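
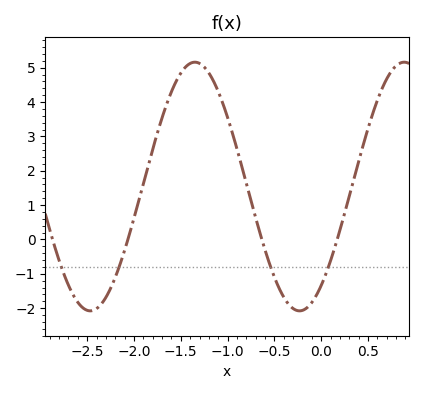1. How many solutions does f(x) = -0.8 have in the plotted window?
4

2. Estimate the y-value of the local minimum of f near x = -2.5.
-2.1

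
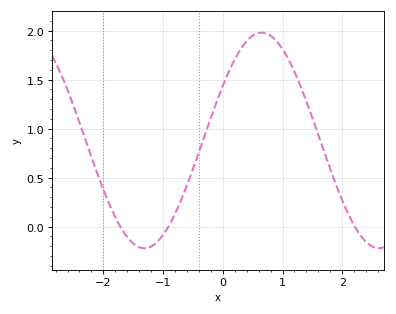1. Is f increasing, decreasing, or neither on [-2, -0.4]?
neither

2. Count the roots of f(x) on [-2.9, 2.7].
3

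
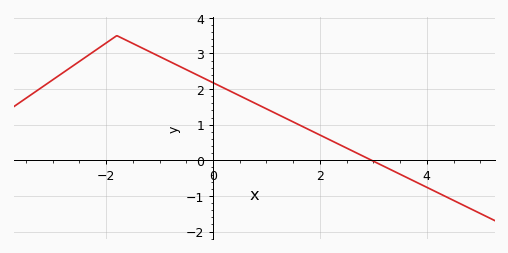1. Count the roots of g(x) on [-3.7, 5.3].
1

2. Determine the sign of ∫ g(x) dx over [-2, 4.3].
positive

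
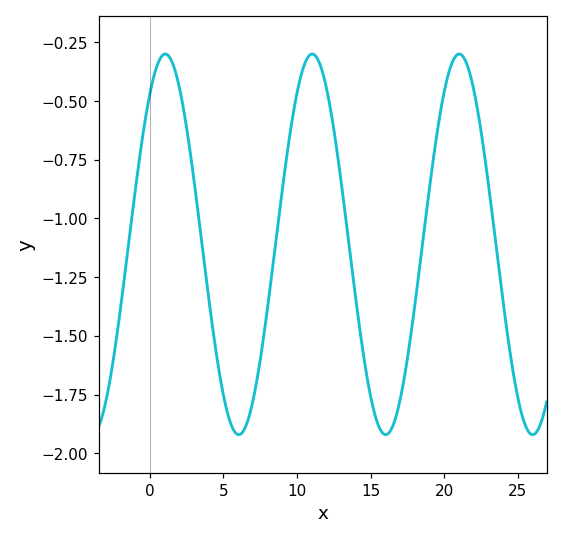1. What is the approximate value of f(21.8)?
-0.398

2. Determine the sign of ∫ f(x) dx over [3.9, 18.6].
negative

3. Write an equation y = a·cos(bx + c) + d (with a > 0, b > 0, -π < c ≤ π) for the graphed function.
y = 0.81cos(0.63x - 0.672) - 1.11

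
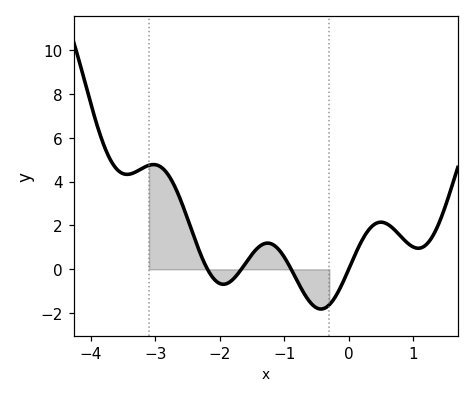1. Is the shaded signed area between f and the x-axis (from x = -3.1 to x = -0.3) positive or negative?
positive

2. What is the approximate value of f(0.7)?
1.8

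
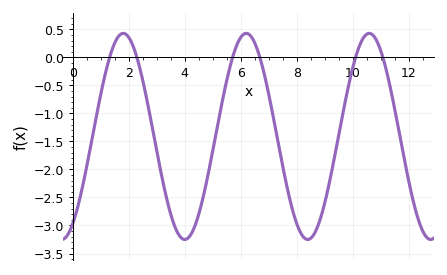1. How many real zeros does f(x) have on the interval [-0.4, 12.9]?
6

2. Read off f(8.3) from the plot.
-3.23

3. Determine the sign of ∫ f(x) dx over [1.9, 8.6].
negative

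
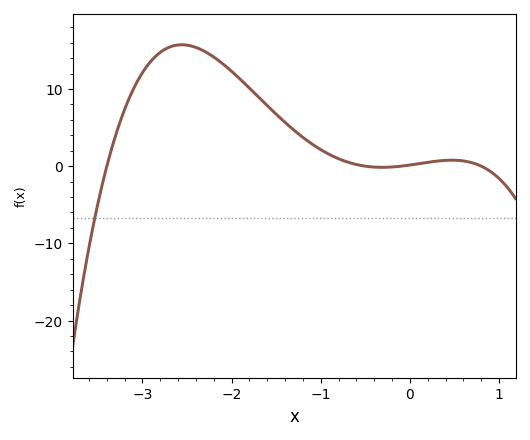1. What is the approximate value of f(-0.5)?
0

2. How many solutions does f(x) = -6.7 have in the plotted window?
1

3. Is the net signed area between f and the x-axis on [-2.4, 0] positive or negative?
positive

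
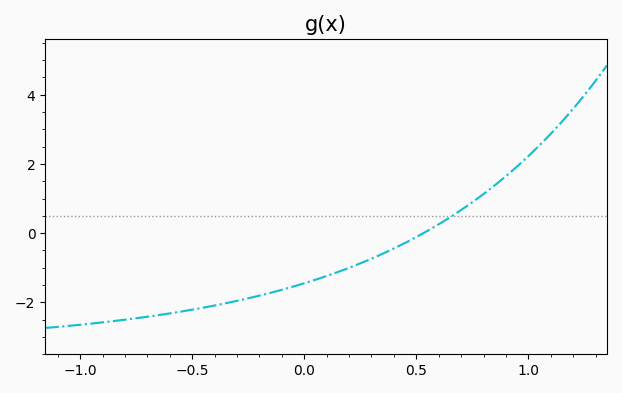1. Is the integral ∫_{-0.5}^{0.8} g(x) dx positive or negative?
negative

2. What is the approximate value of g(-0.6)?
-2.32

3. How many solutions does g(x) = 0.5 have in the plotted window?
1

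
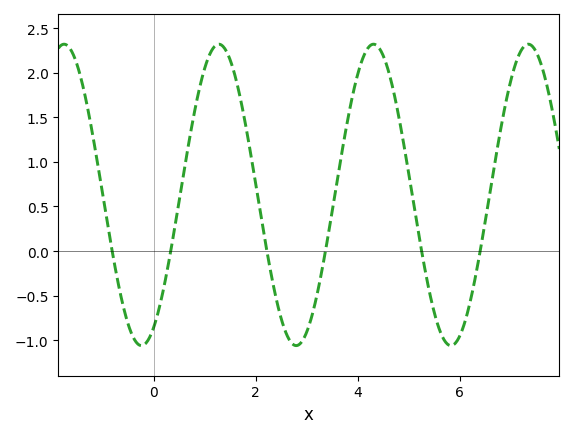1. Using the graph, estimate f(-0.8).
-0.05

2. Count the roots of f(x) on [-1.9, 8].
6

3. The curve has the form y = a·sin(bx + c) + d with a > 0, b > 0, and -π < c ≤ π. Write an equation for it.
y = 1.69sin(2.07x - 1.07) + 0.63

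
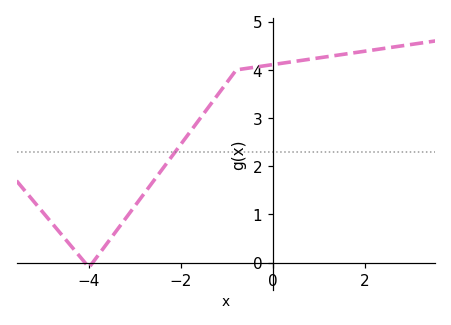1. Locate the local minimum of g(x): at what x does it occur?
-4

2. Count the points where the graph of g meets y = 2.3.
1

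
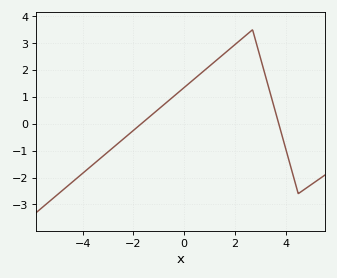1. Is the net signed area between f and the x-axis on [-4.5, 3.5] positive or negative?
positive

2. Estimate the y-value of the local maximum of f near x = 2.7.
3.5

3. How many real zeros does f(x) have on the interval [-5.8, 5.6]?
2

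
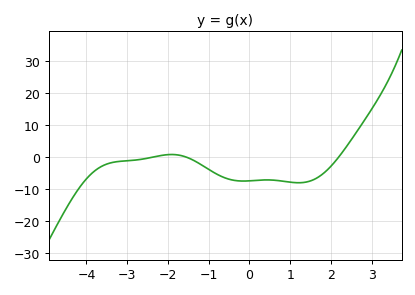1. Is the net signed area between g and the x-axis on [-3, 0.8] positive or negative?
negative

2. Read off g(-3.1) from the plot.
-1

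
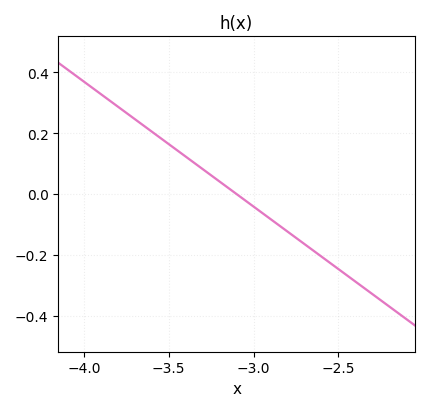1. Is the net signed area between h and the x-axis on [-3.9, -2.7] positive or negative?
positive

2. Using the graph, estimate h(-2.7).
-0.16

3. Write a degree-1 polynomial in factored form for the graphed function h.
y = -0.41(x + 3.1)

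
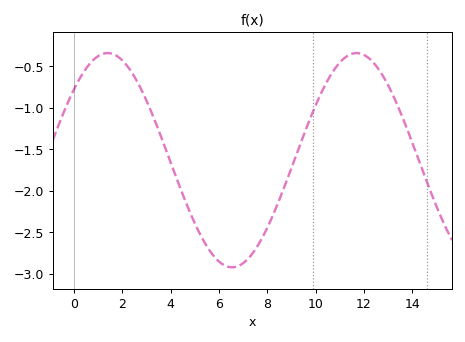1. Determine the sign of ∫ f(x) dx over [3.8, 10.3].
negative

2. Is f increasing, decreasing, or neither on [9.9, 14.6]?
neither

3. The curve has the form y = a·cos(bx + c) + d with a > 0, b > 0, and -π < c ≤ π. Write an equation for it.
y = 1.29cos(0.61x - 0.85) - 1.63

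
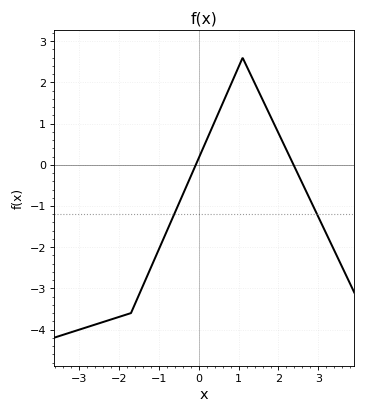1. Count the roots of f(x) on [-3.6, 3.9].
2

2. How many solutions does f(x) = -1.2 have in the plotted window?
2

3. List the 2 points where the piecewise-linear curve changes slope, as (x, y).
(-1.7, -3.6); (1.1, 2.6)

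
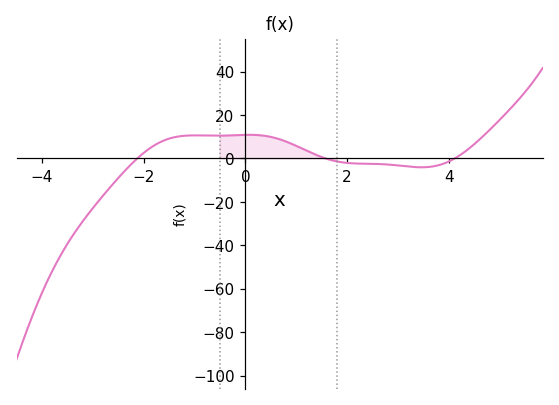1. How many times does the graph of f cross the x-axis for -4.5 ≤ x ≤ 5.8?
3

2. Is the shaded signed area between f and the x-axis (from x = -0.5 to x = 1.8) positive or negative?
positive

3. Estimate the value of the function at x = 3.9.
-2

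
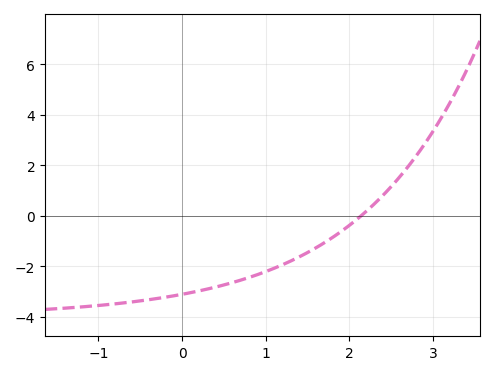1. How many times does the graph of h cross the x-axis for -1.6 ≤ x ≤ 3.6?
1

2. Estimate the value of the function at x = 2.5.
1.15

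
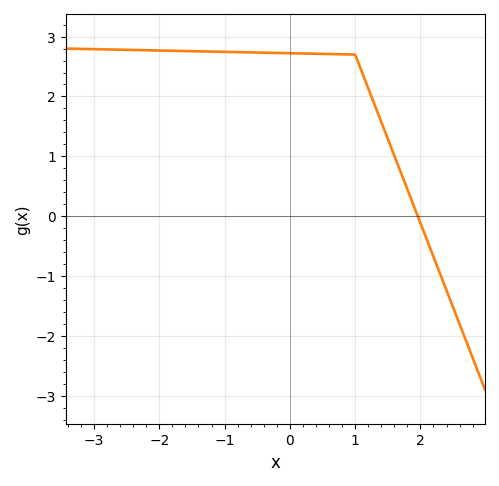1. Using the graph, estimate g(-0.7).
2.74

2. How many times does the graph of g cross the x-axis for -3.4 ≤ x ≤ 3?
1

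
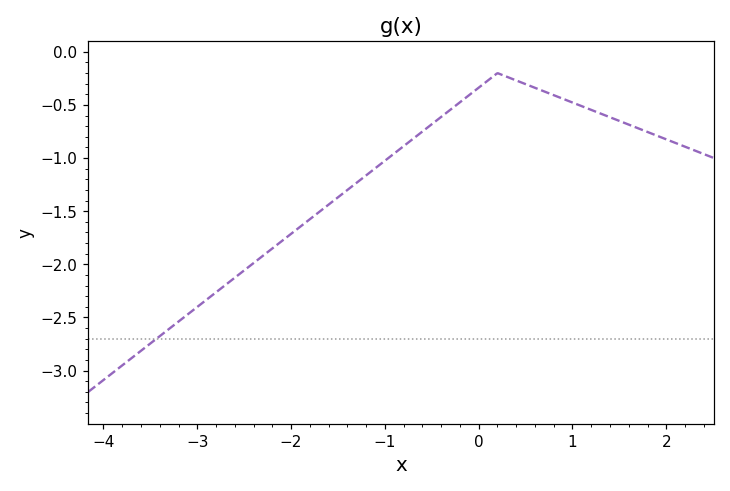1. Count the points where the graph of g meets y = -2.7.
1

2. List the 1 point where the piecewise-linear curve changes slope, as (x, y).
(0.2, -0.2)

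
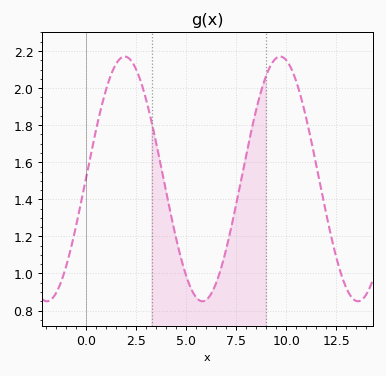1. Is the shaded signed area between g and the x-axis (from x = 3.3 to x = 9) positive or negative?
positive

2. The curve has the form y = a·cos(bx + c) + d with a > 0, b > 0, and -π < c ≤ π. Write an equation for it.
y = 0.66cos(0.81x - 1.6) + 1.51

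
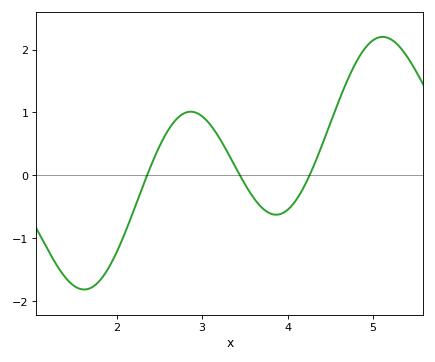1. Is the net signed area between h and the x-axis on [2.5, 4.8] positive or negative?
positive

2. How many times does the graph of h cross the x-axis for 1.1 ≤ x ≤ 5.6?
3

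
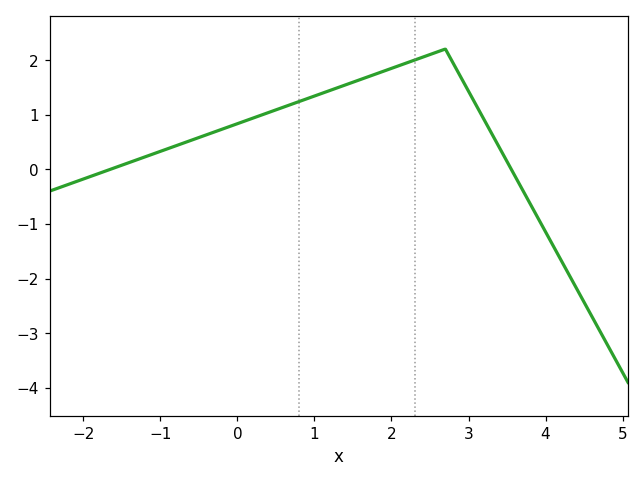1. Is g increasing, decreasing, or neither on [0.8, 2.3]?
increasing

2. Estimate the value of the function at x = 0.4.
1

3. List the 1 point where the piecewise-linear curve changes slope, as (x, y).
(2.7, 2.2)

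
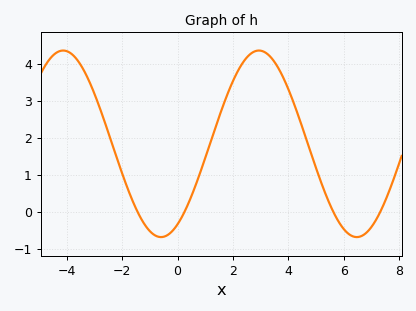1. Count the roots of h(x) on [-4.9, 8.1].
4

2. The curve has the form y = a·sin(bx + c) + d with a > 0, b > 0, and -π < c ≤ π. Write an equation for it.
y = 2.53sin(0.89x - 1) + 1.84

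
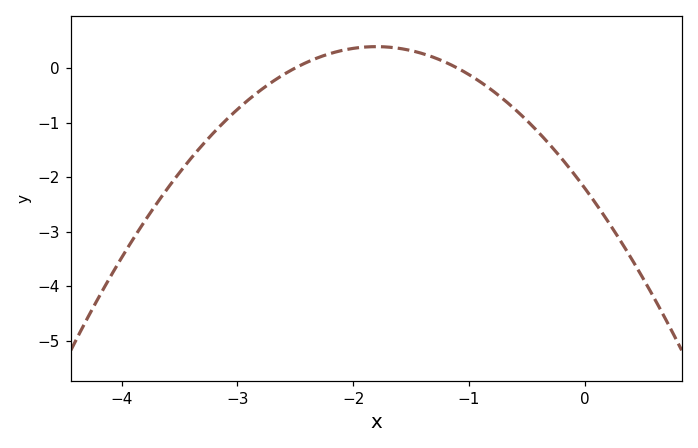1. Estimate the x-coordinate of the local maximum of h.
-1.8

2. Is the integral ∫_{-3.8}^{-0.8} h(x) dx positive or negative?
negative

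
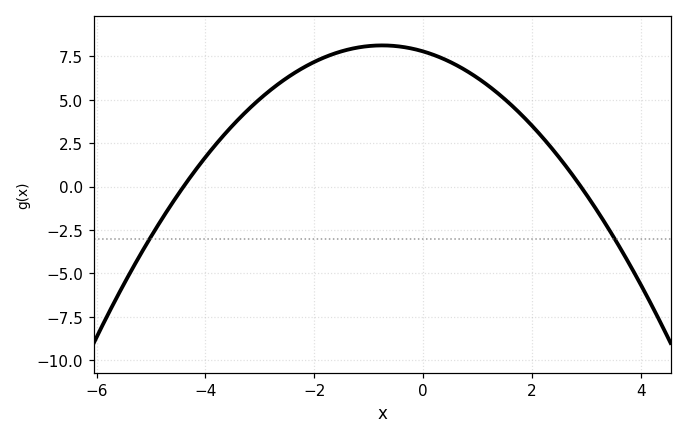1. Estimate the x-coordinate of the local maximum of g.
-0.8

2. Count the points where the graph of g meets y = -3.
2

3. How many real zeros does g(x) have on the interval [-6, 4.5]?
2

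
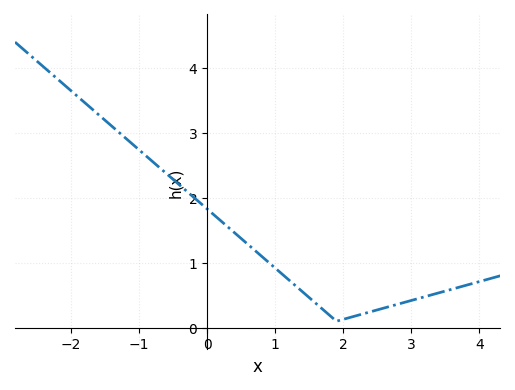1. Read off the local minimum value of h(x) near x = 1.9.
0.1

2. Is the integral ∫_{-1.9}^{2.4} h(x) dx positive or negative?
positive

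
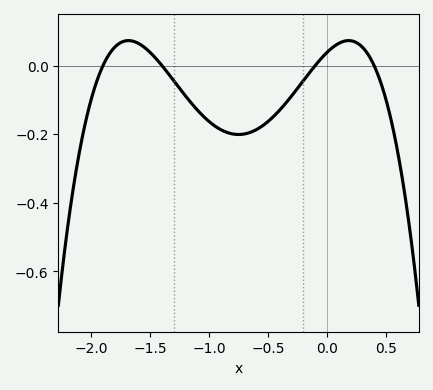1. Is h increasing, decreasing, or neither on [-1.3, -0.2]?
neither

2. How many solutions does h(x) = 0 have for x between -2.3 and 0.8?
4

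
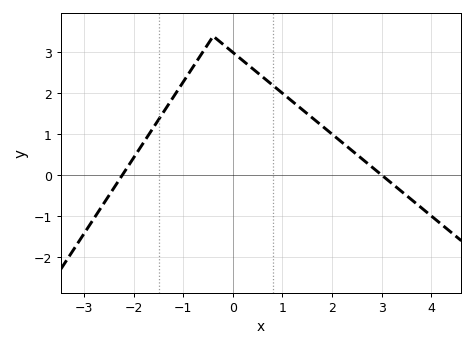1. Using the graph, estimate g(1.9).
1.1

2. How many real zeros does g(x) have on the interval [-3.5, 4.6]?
2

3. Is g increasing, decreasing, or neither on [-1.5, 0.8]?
neither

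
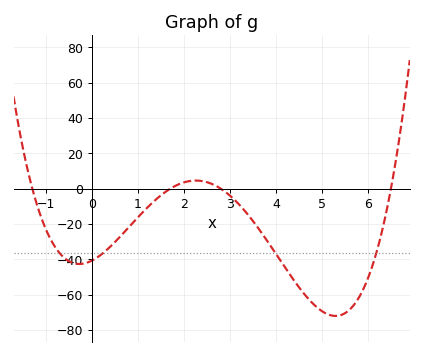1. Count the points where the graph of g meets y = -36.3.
4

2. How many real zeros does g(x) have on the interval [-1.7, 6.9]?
4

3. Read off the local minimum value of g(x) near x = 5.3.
-72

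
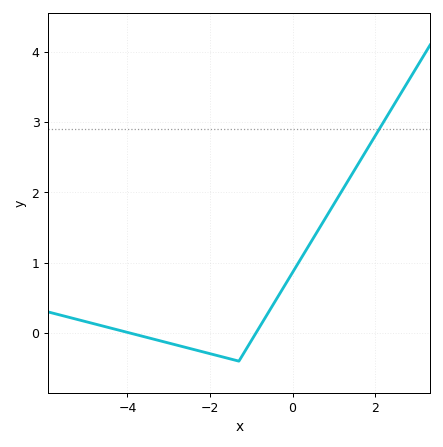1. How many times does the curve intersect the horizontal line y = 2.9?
1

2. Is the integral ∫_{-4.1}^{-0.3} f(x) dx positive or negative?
negative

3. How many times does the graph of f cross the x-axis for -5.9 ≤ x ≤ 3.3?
2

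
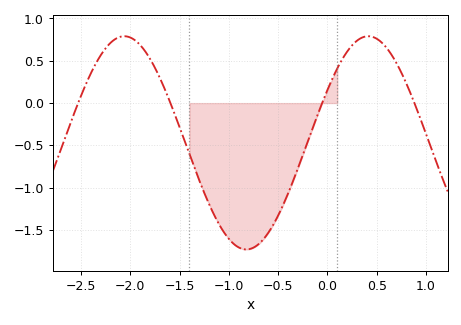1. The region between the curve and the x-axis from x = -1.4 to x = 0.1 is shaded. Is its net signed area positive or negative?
negative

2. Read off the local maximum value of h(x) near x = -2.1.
0.8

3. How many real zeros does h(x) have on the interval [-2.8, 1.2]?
4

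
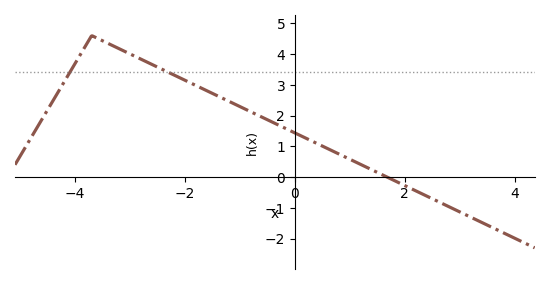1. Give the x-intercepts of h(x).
1.68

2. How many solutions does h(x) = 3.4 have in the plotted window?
2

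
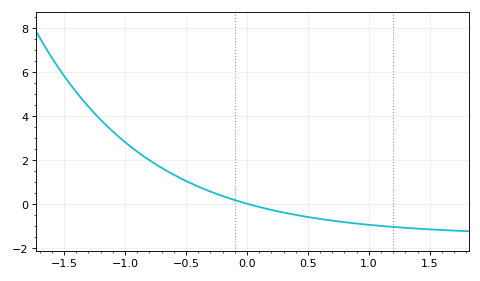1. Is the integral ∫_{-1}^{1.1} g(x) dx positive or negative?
positive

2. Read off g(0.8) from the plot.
-0.81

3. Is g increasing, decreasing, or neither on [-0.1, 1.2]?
decreasing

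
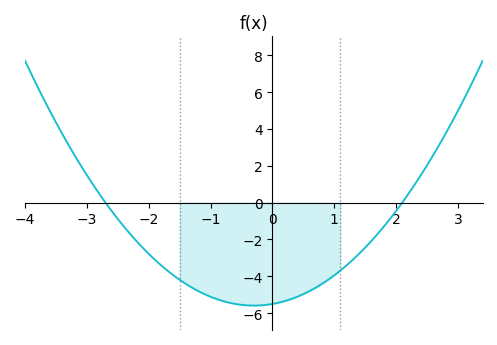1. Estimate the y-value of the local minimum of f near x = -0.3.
-5.59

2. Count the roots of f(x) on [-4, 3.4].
2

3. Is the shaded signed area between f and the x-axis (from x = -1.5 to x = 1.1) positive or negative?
negative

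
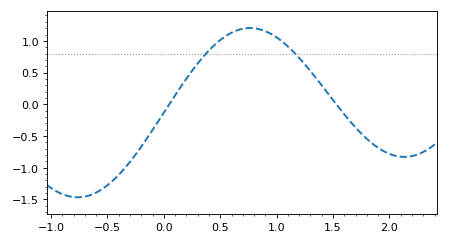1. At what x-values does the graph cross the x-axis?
0.05, 1.55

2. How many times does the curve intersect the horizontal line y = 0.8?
2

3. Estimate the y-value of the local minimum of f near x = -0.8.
-1.45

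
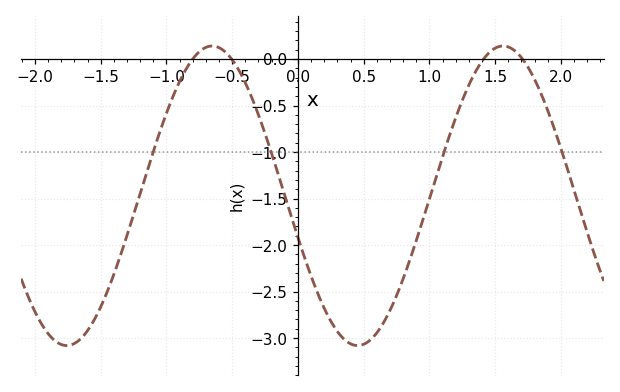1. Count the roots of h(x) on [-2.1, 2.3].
4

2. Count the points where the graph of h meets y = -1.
4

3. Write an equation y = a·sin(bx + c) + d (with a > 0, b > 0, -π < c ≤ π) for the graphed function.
y = 1.61sin(2.8x - 2.9) - 1.47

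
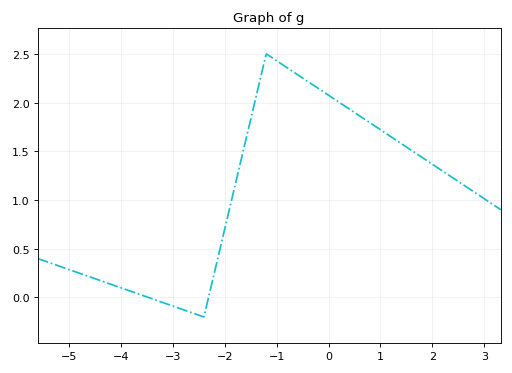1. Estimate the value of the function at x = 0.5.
1.9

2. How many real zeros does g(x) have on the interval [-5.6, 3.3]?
2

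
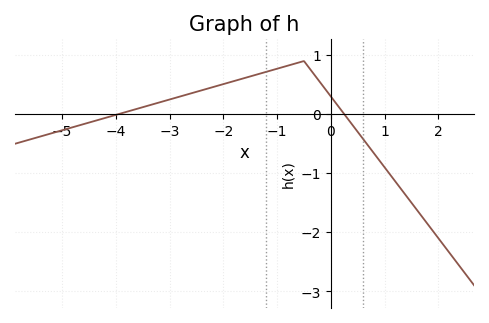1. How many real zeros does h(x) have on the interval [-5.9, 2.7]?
2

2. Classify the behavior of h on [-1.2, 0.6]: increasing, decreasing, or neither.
neither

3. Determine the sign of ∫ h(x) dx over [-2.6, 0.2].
positive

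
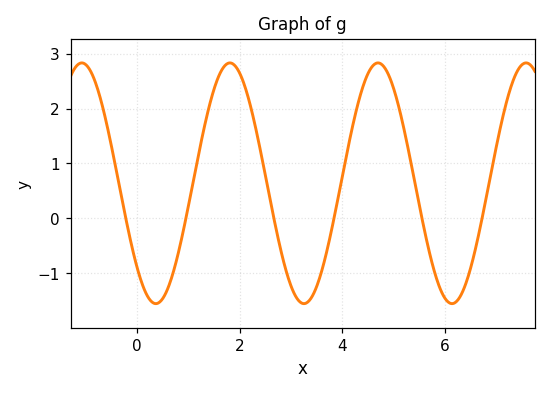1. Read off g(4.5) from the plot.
2.6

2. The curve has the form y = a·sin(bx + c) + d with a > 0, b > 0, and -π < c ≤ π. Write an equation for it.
y = 2.19sin(2.2x - 2.4) + 0.64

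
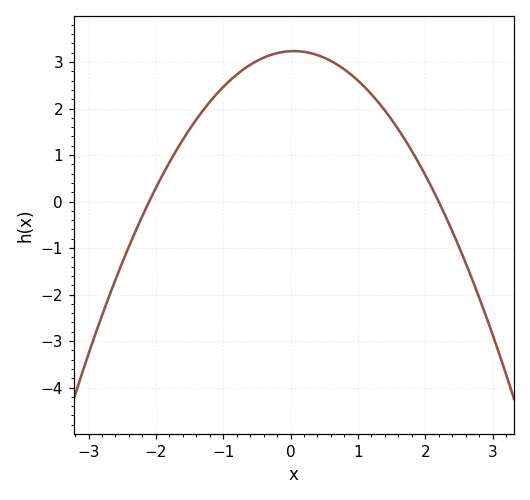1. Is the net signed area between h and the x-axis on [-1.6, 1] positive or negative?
positive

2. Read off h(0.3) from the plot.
3.19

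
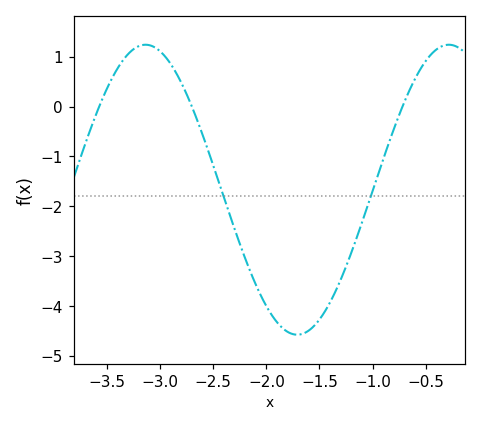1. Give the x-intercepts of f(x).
-3.57, -2.7, -0.718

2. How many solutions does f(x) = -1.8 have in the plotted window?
2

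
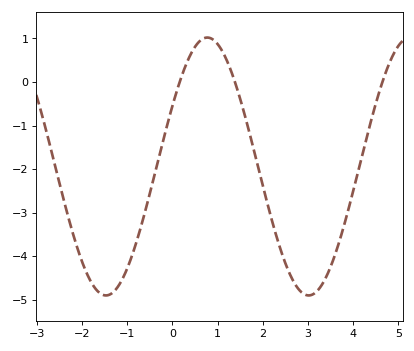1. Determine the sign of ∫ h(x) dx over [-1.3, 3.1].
negative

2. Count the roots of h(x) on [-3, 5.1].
3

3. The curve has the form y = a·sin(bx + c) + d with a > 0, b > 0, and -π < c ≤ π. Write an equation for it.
y = 2.96sin(1.4x + 0.49) - 1.94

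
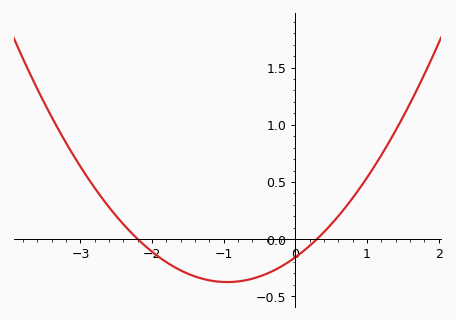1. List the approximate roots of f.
-2.2, 0.3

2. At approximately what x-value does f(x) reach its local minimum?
-0.95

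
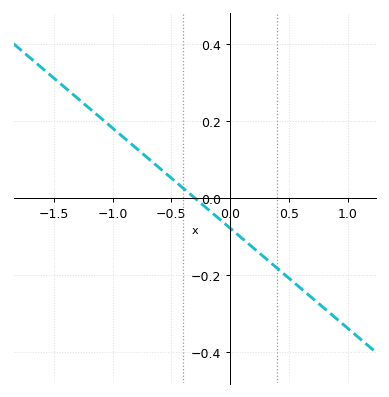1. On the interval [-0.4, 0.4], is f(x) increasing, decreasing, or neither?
decreasing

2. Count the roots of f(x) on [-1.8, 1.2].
1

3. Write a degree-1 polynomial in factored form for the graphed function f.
y = -0.26(x + 0.3)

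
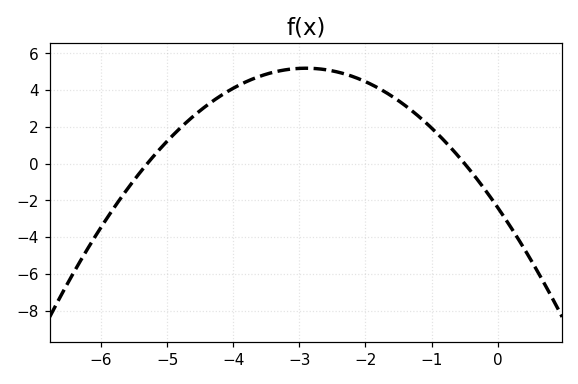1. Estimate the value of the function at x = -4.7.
2.2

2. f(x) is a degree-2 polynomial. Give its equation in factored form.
y = -0.9(x + 5.3)(x + 0.5)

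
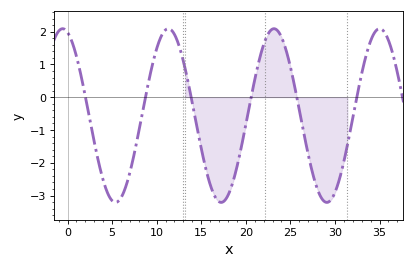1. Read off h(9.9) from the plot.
1.4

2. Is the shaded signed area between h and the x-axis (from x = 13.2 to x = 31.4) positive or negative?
negative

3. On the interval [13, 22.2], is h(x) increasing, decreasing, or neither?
neither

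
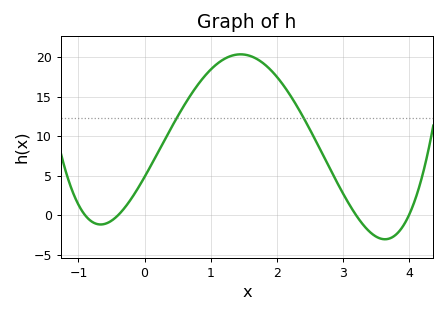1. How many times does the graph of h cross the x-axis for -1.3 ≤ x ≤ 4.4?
4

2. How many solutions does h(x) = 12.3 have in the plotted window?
2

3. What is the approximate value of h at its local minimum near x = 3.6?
-3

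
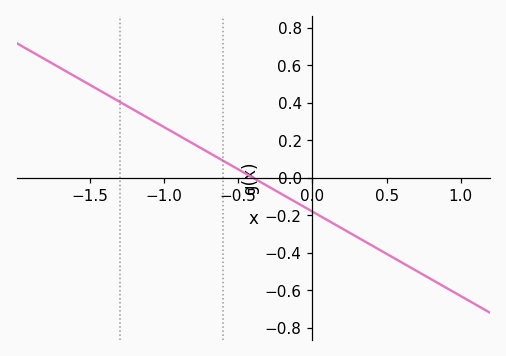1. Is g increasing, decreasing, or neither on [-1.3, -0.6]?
decreasing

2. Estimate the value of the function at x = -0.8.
0.18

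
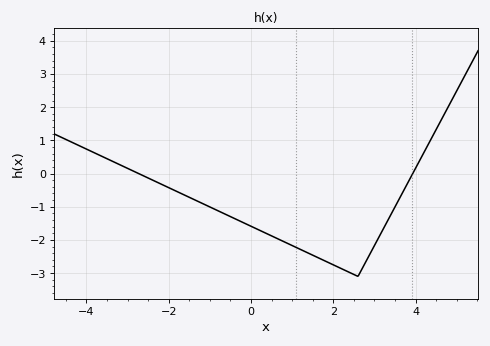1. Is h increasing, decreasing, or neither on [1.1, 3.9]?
neither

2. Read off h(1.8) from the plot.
-2.63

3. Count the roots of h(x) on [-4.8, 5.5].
2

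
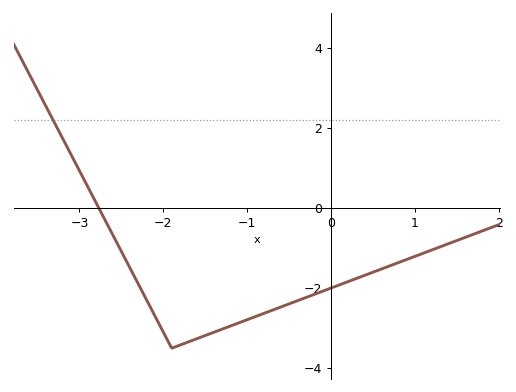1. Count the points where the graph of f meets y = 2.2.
1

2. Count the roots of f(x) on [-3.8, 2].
1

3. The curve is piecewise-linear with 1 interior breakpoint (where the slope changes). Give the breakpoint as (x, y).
(-1.9, -3.5)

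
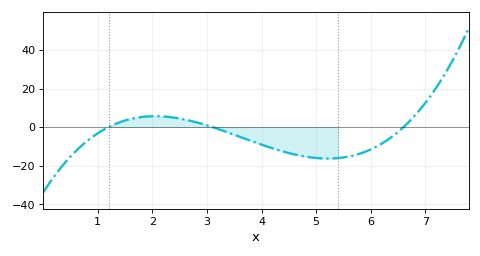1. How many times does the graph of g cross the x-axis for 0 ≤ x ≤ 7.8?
3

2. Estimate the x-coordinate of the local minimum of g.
5.22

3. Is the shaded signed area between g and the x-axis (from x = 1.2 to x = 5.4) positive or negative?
negative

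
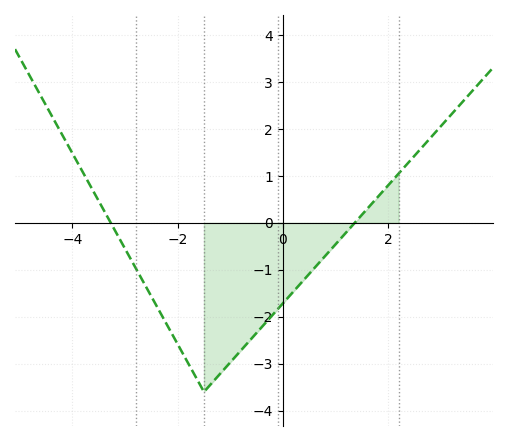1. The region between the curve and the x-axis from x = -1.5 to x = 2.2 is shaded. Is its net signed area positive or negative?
negative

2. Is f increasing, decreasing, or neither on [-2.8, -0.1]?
neither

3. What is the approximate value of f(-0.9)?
-2.85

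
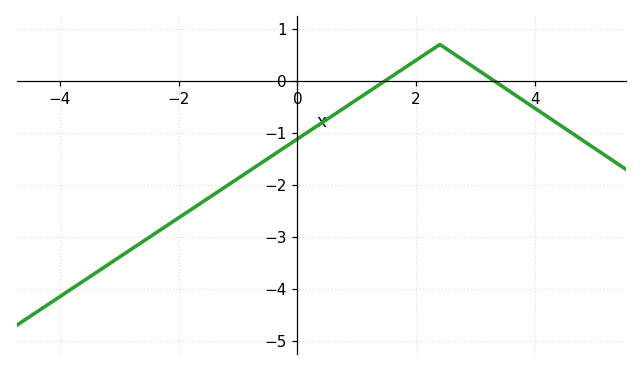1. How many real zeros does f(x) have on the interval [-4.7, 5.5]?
2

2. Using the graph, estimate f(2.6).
0.5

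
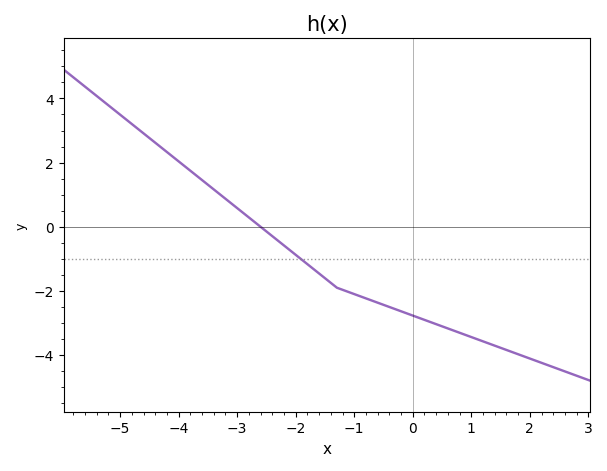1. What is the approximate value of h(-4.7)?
3.06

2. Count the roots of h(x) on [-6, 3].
1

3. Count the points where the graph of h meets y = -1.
1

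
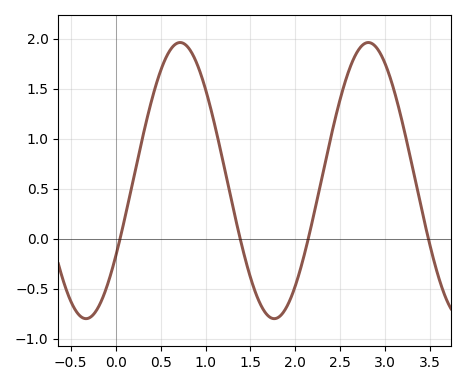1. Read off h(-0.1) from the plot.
-0.5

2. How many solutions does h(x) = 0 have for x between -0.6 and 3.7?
4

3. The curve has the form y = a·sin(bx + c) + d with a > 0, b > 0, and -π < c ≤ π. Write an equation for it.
y = 1.38sin(3x - 0.58) + 0.58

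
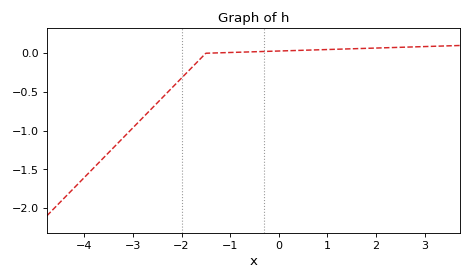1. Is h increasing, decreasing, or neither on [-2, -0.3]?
increasing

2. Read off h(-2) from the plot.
-0.321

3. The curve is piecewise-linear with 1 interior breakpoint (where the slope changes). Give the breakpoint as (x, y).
(-1.5, 0)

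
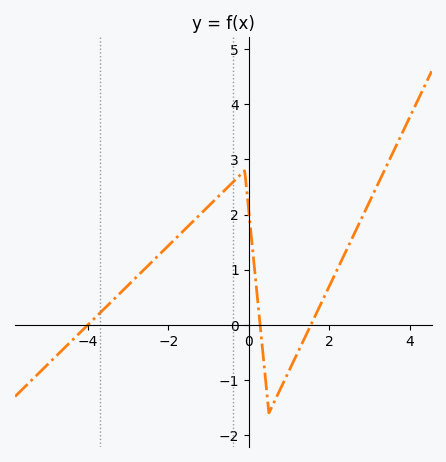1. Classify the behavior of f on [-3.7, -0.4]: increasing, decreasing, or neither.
increasing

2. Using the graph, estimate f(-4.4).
-0.288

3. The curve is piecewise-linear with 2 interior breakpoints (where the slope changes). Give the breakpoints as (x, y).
(-0.1, 2.8); (0.5, -1.6)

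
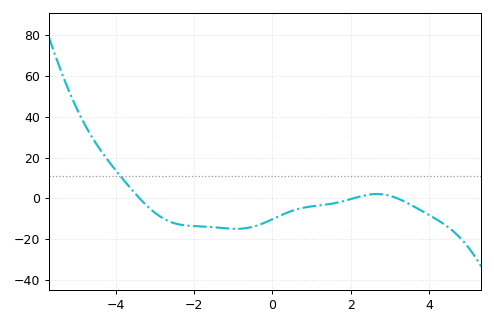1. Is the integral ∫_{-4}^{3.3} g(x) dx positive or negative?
negative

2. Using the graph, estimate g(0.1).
-10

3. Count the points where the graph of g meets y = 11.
1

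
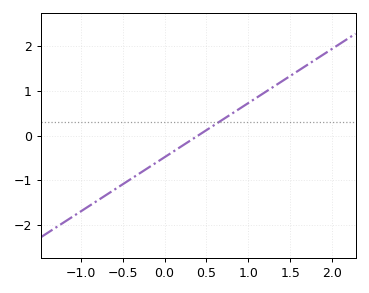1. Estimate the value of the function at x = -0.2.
-0.7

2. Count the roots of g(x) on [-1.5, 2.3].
1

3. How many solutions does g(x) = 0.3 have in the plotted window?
1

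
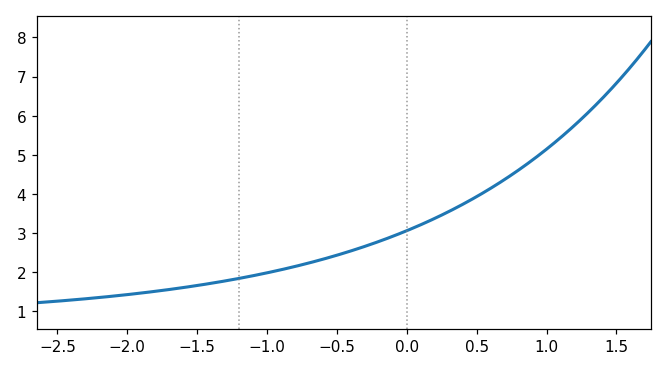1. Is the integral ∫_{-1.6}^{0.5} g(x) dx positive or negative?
positive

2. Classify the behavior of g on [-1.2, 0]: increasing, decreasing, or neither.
increasing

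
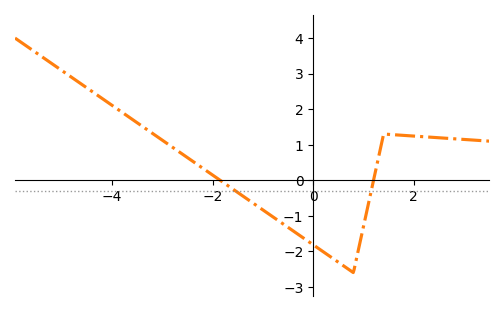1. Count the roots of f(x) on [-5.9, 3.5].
2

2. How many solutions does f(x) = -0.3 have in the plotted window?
2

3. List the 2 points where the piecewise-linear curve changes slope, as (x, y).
(0.8, -2.6); (1.4, 1.3)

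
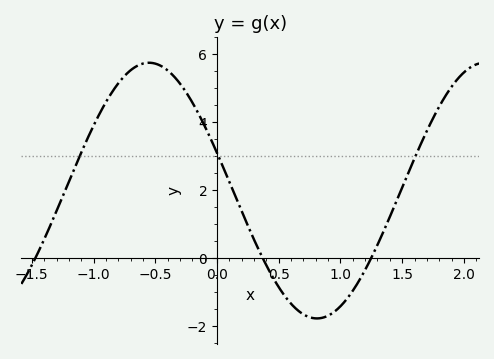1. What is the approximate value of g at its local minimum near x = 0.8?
-1.8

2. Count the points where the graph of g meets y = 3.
3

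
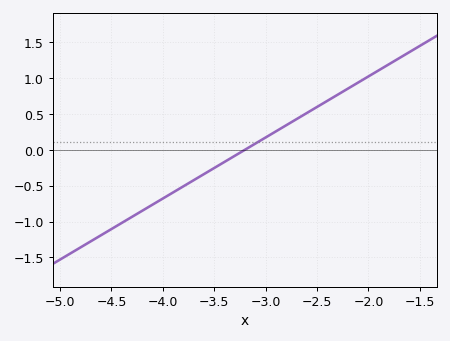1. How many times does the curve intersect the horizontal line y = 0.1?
1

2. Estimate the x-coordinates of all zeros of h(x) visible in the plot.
-3.2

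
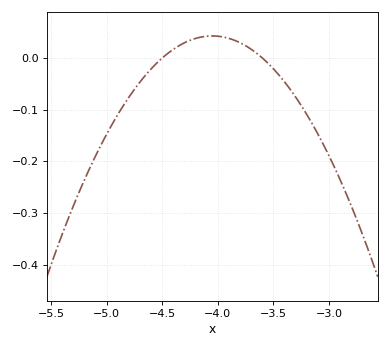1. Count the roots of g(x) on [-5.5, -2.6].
2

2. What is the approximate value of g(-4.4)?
0.02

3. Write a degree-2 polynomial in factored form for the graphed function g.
y = -0.21(x + 4.5)(x + 3.6)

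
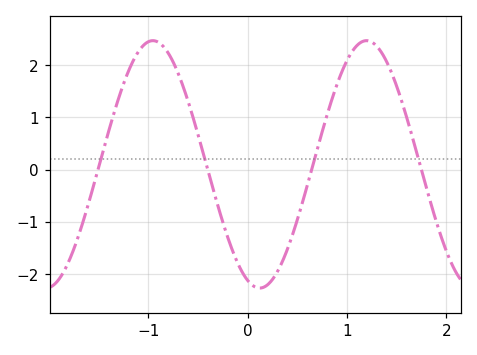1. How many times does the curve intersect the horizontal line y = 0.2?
4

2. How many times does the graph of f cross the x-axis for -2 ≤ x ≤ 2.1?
4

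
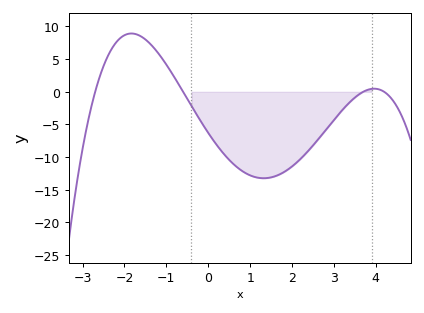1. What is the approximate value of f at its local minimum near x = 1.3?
-13.2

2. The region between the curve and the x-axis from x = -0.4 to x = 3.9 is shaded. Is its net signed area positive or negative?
negative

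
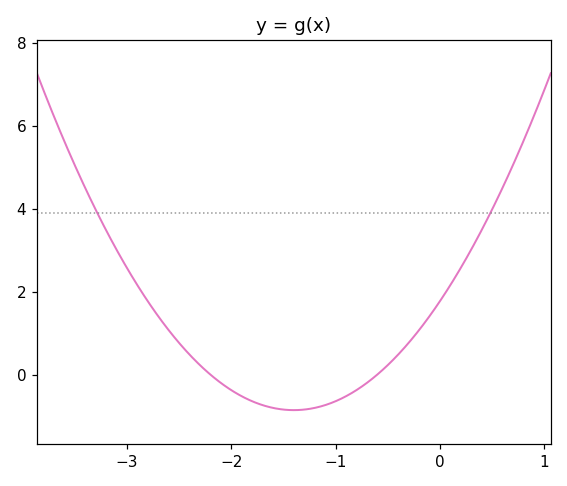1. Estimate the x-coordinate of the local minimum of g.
-1.4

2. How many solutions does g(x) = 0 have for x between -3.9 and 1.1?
2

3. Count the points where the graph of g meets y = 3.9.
2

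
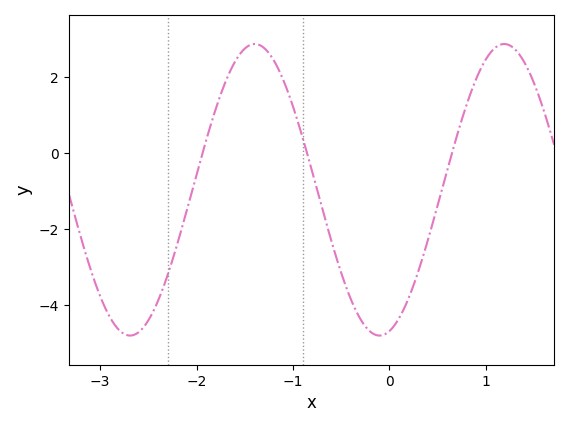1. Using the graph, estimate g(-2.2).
-2.4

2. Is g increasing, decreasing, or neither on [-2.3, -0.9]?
neither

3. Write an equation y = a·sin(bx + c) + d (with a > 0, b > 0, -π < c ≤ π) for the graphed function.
y = 3.84sin(2.4x - 1.3) - 0.96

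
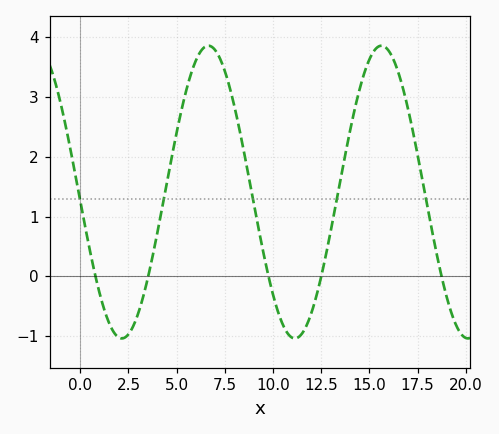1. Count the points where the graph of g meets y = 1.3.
5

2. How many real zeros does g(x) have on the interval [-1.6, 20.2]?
5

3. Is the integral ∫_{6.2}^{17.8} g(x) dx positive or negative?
positive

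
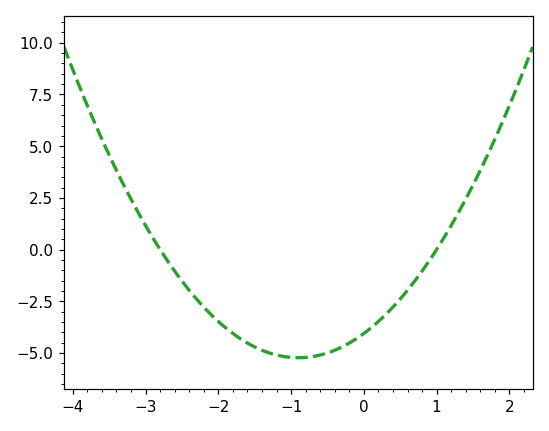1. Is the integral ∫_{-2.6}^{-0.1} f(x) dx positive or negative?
negative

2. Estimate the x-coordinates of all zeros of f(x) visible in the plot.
-2.8, 1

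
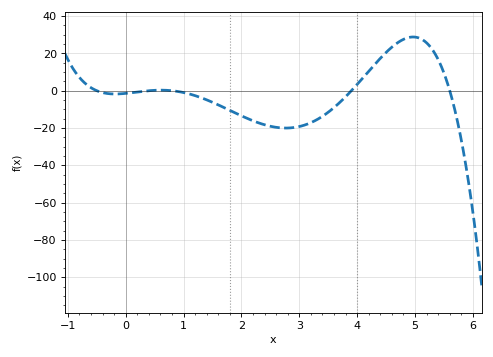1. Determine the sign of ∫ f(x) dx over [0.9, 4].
negative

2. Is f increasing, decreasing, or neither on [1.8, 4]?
neither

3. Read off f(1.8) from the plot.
-10.5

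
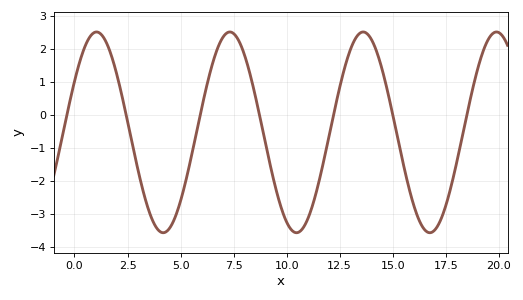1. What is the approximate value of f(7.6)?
2.4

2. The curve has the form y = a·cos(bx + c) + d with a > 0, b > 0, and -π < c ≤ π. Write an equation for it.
y = 3.04cos(1x - 1) - 0.52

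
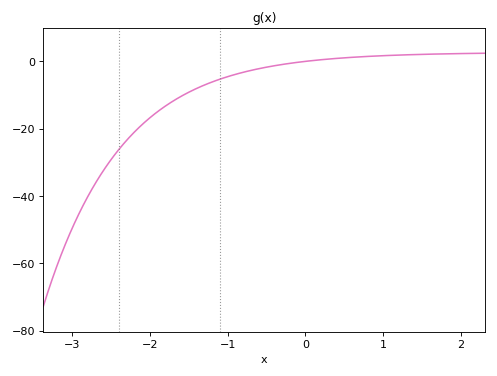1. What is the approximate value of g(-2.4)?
-26.2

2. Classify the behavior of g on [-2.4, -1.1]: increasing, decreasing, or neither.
increasing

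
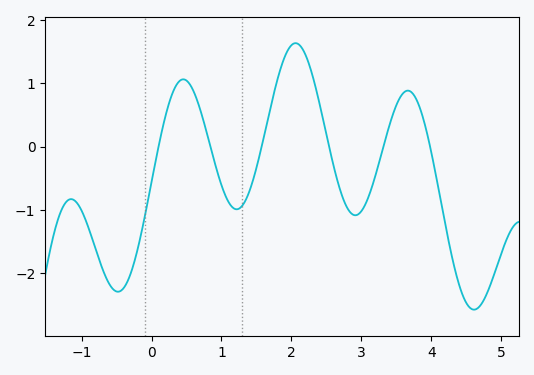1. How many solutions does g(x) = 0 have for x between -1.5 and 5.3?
6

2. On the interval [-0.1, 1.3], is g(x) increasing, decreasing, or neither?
neither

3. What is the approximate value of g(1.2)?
-0.988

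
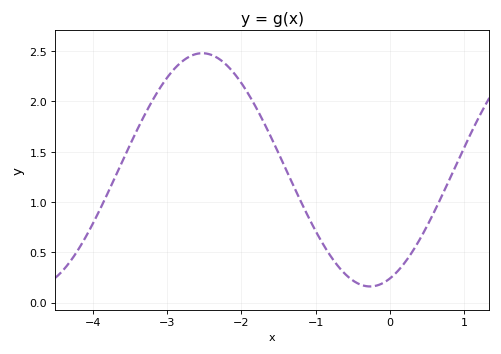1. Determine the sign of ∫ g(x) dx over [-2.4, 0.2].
positive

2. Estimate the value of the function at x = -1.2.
1.01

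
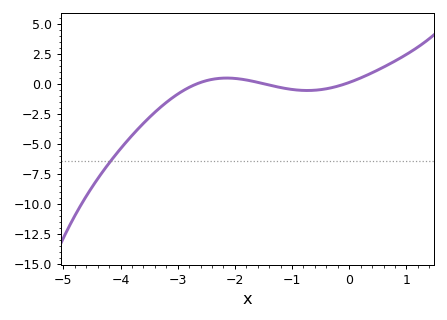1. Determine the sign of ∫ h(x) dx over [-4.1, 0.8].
negative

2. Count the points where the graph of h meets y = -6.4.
1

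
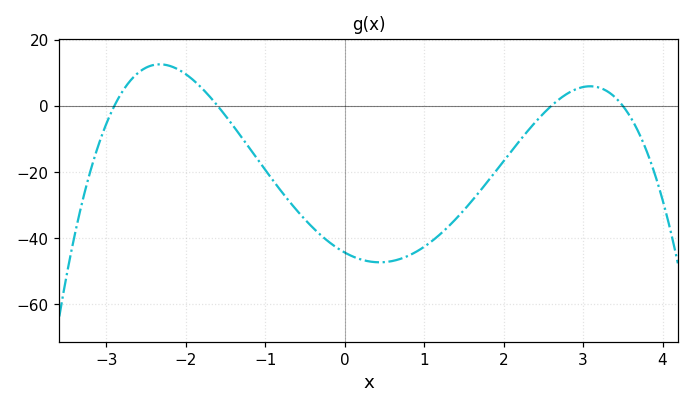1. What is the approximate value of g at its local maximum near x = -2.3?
12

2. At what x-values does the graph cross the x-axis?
-2.8, -1.6, 2.6, 3.4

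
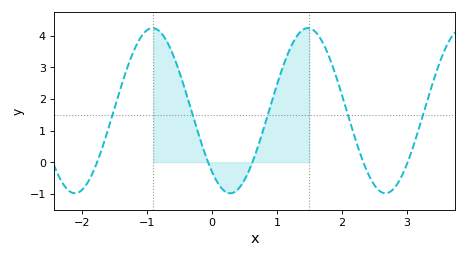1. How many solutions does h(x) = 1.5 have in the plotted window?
5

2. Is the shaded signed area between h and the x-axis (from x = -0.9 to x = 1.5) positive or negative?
positive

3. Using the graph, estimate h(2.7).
-1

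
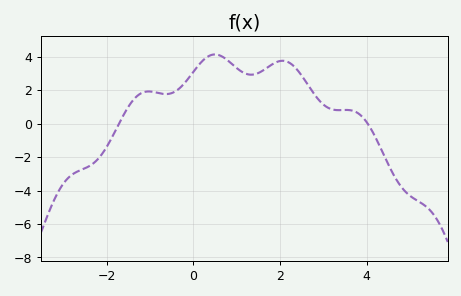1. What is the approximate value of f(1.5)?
3.03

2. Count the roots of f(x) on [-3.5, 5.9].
2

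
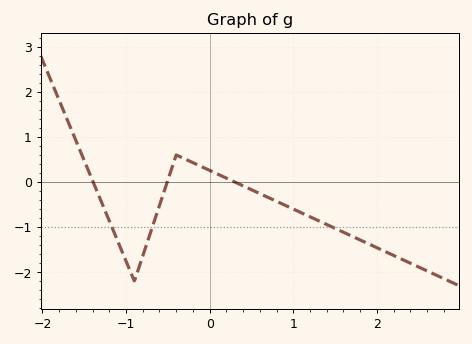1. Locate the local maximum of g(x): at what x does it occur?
-0.4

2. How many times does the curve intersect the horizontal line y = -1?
3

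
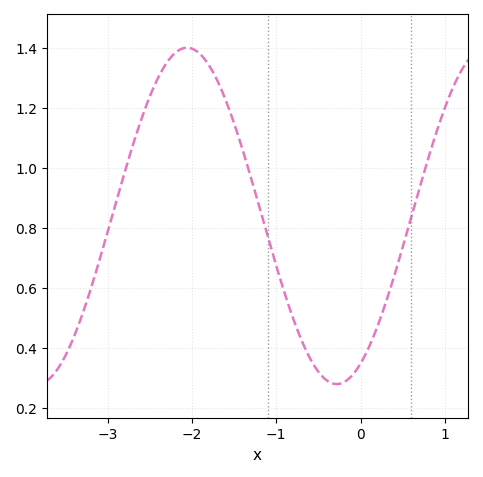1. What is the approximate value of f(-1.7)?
1.3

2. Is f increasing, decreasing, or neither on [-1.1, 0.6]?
neither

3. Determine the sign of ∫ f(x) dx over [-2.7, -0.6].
positive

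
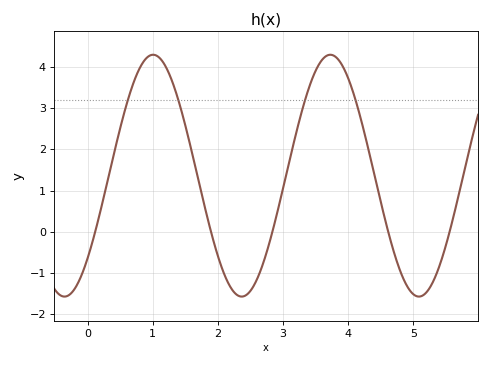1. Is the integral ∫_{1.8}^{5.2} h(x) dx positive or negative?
positive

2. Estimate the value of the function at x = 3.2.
2.4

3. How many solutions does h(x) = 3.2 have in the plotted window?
4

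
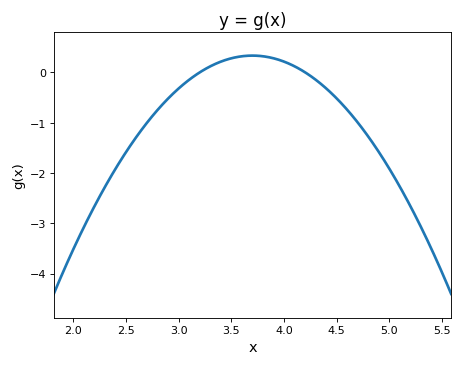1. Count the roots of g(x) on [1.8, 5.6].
2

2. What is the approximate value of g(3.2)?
0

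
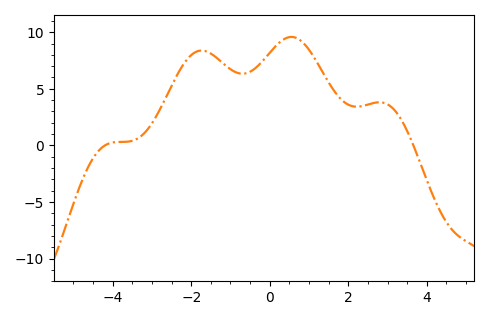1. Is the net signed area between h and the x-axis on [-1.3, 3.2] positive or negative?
positive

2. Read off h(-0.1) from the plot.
7.78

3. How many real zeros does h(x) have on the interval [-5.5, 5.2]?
2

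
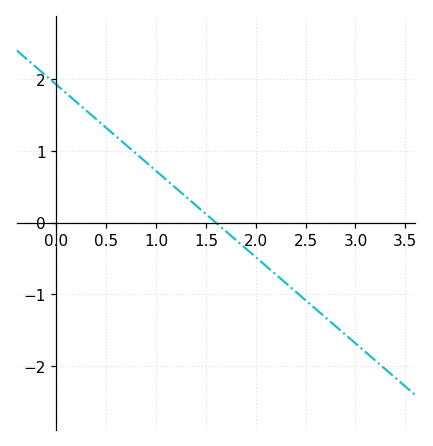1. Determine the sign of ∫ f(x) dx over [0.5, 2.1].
positive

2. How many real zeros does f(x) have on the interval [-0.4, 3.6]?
1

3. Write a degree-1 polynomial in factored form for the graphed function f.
y = -1.2(x - 1.6)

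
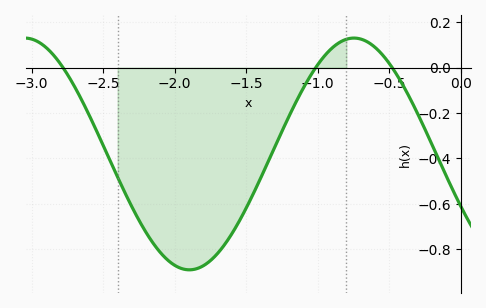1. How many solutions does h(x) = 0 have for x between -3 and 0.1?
3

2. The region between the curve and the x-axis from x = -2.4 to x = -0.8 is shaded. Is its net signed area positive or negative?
negative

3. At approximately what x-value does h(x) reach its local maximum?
-0.75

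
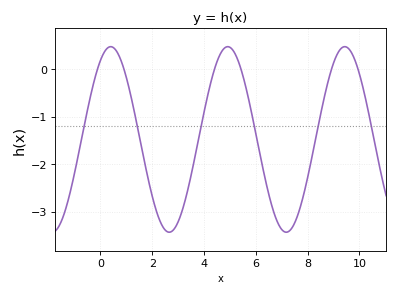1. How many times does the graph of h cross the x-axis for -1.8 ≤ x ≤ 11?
6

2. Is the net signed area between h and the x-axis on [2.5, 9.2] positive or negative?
negative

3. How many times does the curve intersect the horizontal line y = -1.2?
6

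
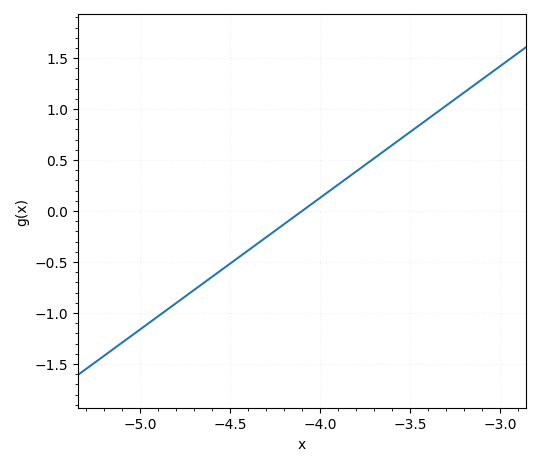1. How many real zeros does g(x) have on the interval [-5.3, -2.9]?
1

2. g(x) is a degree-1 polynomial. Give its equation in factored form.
y = 1.29(x + 4.1)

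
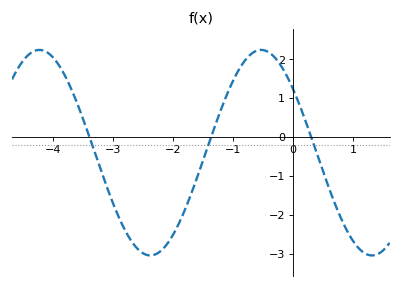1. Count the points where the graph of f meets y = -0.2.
3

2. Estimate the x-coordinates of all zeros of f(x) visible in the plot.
-3.4, -1.4, 0.3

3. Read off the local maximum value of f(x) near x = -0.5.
2.2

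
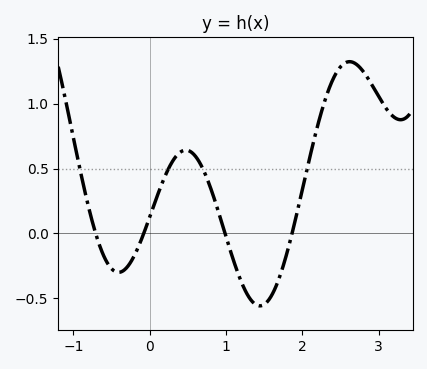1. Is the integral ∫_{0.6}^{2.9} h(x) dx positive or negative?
positive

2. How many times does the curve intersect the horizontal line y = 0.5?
4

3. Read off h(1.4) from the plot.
-0.551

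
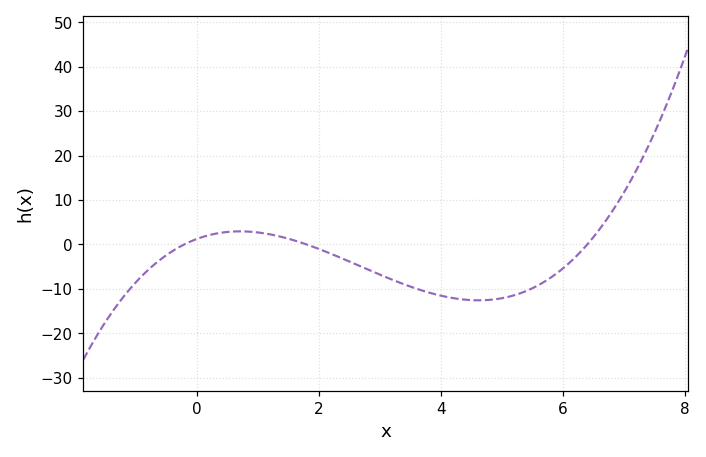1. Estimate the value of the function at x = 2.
-1.01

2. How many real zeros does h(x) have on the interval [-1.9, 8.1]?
3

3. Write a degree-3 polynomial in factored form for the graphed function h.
y = 0.52(x + 0.2)(x - 1.8)(x - 6.4)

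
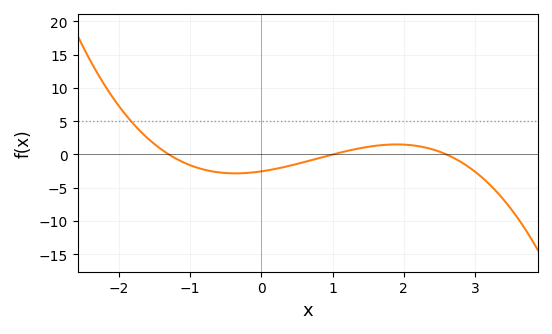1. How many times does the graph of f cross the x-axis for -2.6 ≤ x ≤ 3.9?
3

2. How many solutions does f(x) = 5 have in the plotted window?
1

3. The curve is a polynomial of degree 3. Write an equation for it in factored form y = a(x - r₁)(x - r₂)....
y = -0.75(x + 1.3)(x - 1)(x - 2.6)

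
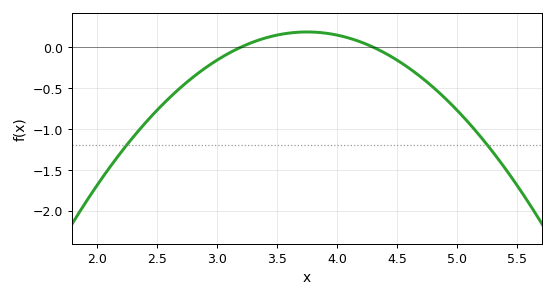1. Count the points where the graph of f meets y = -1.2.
2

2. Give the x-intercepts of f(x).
3.2, 4.3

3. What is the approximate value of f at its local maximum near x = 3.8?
0.2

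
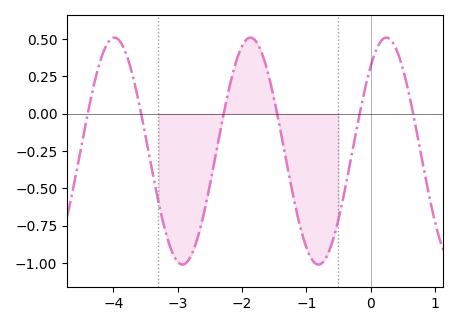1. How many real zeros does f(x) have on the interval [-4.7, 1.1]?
6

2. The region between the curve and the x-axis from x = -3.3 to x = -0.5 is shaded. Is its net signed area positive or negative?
negative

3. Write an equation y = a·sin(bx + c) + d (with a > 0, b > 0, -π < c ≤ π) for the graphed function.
y = 0.76sin(3x + 0.84) - 0.25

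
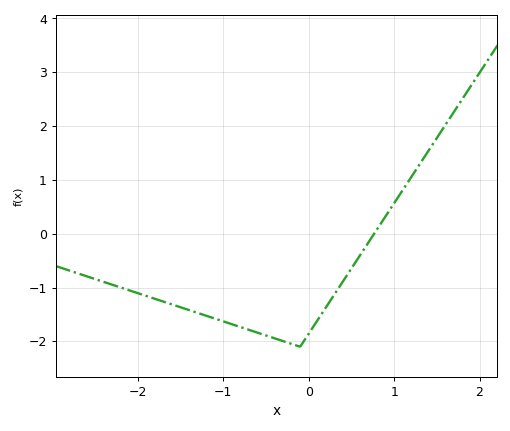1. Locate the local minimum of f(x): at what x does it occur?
-0.1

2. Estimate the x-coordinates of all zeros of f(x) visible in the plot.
0.766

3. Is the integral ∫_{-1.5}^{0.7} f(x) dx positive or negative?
negative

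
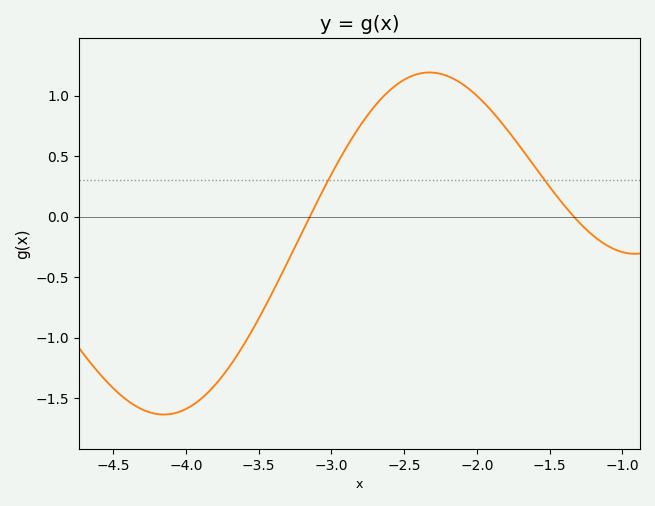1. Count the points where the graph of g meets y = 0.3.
2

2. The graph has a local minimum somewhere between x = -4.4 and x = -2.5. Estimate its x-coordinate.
-4.2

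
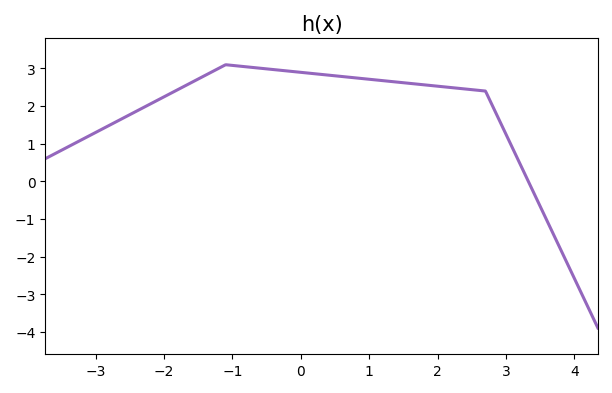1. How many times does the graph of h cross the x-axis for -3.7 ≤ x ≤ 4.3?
1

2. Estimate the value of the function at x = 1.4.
2.64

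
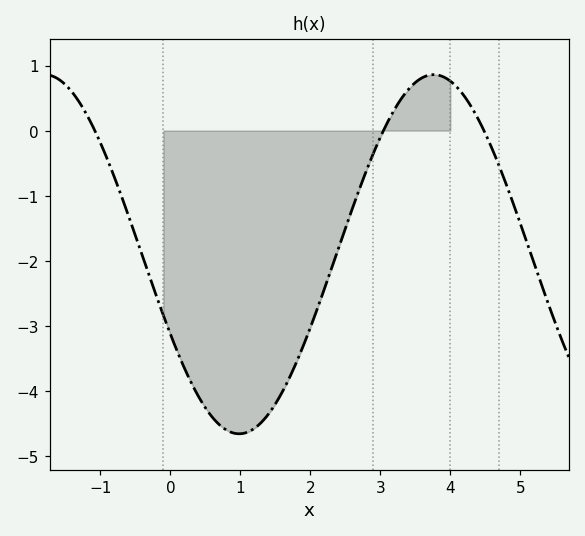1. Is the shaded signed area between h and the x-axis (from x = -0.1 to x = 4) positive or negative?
negative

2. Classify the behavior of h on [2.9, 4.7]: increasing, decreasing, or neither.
neither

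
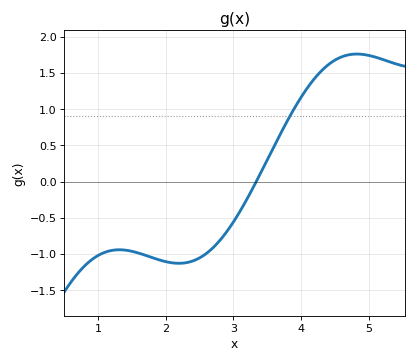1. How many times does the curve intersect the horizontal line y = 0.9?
1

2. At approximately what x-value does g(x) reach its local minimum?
2.2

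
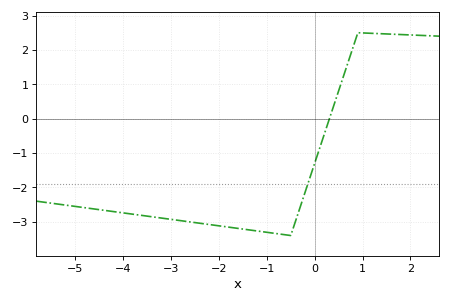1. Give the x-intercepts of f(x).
0.4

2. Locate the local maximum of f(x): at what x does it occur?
1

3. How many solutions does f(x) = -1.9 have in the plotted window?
1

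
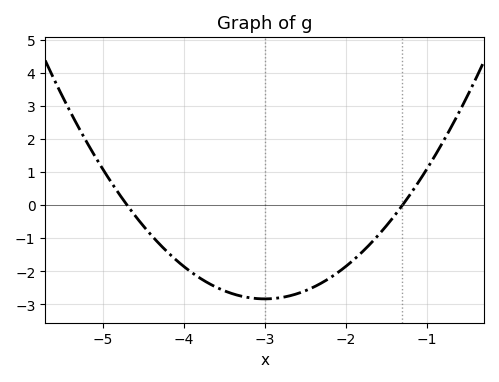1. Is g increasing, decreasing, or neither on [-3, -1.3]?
increasing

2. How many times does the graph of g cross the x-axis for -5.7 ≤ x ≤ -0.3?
2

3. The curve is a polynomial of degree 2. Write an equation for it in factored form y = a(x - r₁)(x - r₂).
y = 0.98(x + 4.7)(x + 1.3)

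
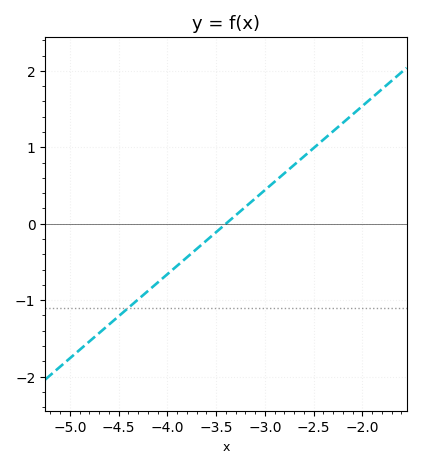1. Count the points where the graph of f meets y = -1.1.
1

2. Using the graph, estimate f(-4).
-0.7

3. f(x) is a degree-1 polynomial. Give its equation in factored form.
y = 1.1(x + 3.4)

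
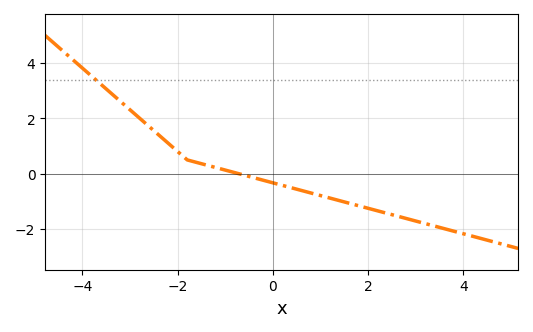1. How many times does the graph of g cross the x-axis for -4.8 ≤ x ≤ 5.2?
1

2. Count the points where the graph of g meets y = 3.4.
1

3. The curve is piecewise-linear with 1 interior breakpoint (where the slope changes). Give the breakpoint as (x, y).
(-1.8, 0.5)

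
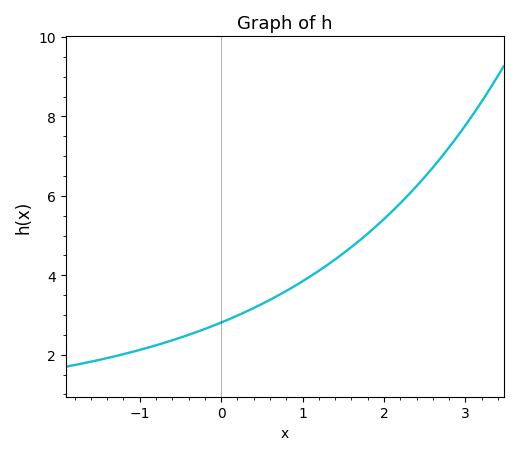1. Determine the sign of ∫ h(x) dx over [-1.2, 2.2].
positive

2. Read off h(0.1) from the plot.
2.9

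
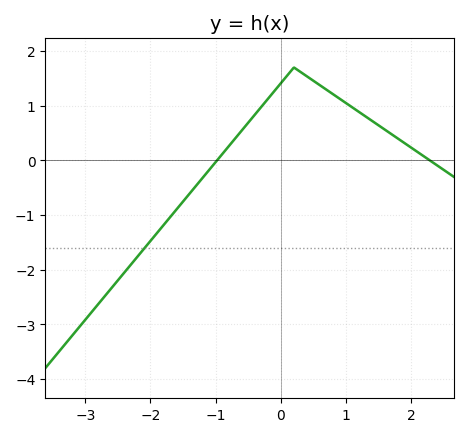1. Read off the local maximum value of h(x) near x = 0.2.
1.7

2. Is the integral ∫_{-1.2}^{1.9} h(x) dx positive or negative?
positive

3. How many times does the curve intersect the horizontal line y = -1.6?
1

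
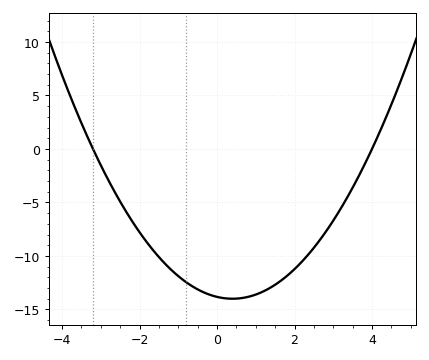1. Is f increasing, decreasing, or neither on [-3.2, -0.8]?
decreasing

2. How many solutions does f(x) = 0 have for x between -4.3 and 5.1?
2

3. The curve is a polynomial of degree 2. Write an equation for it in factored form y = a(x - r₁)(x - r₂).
y = 1.08(x + 3.2)(x - 4)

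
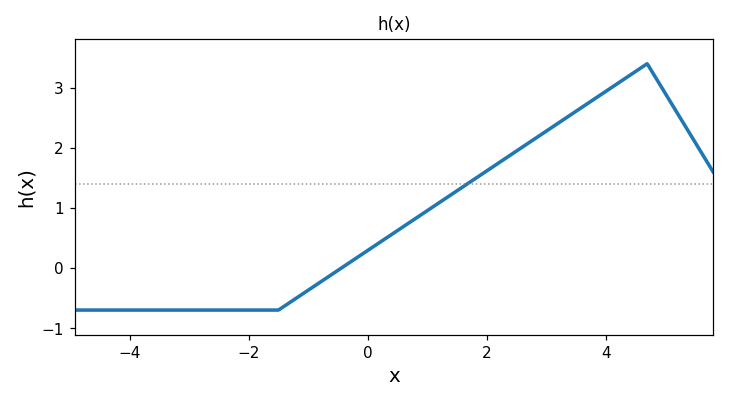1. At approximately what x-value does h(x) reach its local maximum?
4.7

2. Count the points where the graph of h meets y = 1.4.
1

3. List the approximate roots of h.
-0.441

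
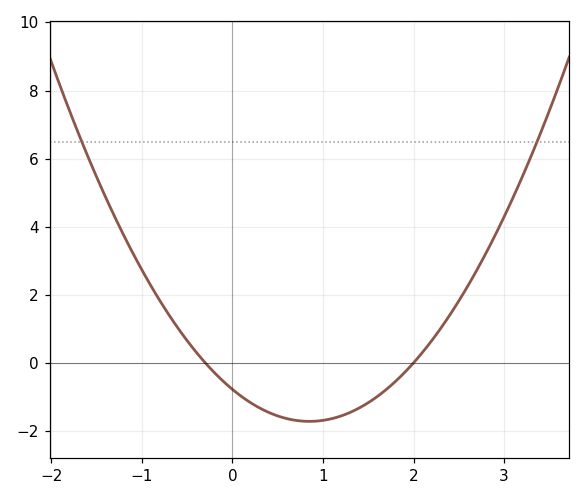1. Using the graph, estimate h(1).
-1.69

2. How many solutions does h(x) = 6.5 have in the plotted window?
2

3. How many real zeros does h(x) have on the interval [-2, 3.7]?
2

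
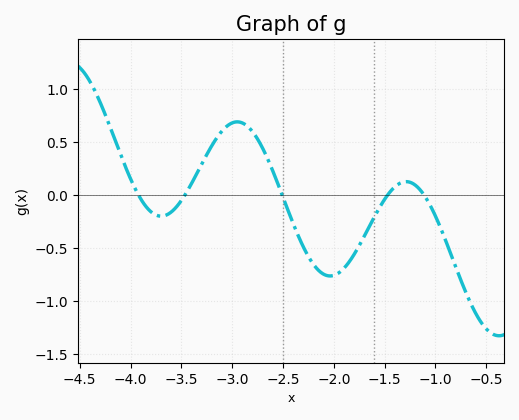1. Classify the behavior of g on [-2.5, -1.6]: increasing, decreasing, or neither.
neither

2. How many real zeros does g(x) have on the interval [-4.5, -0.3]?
5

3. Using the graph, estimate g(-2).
-0.759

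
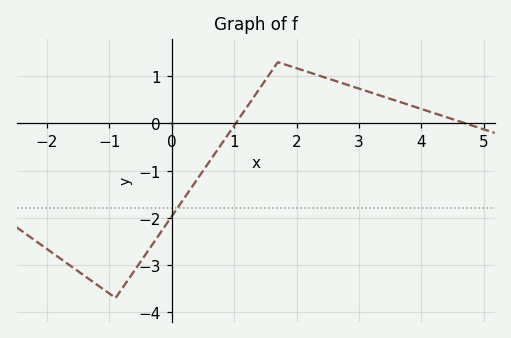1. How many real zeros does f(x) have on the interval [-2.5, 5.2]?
2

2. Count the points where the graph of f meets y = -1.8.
1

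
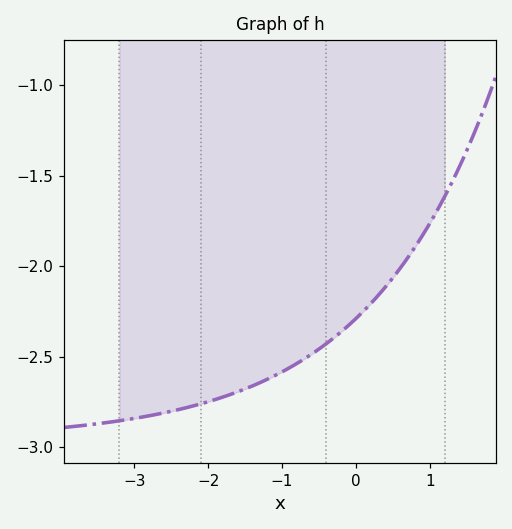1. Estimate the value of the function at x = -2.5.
-2.8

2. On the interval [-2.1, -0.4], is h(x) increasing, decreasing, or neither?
increasing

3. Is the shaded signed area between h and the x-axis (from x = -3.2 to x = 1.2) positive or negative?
negative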